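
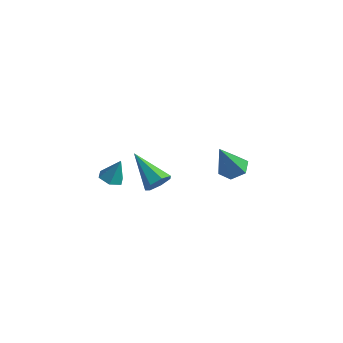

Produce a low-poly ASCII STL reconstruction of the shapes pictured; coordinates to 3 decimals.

solid 
facet normal 0.828 -0.207 -0.522
outer loop
vertex 2.001 -1.408 -0.384
vertex 1.62 -1.81 -0.829
vertex 1.765 -1.116 -0.874
endloop
endfacet
facet normal 0.143 0.879 0.455
outer loop
vertex 2.001 -1.408 -0.384
vertex 1.765 -1.116 -0.874
vertex -0.06 -1.39 0.229
endloop
endfacet
facet normal 0.828 -0.207 -0.521
outer loop
vertex 1.765 -1.116 -0.874
vertex 1.62 -1.81 -0.829
vertex 1.421 -1.347 -1.329
endloop
endfacet
facet normal -0.290 0.924 -0.250
outer loop
vertex 1.765 -1.116 -0.874
vertex 1.421 -1.347 -1.329
vertex -0.06 -1.39 0.229
endloop
endfacet
facet normal 0.828 -0.206 -0.521
outer loop
vertex 1.421 -1.347 -1.329
vertex 1.62 -1.81 -0.829
vertex 1.227 -1.926 -1.408
endloop
endfacet
facet normal -0.691 0.320 -0.648
outer loop
vertex 1.421 -1.347 -1.329
vertex 1.227 -1.926 -1.408
vertex -0.06 -1.39 0.229
endloop
endfacet
facet normal 0.828 -0.206 -0.521
outer loop
vertex 1.227 -1.926 -1.408
vertex 1.62 -1.81 -0.829
vertex 1.329 -2.418 -1.051
endloop
endfacet
facet normal -0.760 -0.478 -0.441
outer loop
vertex 1.227 -1.926 -1.408
vertex 1.329 -2.418 -1.051
vertex -0.06 -1.39 0.229
endloop
endfacet
facet normal 0.828 -0.206 -0.522
outer loop
vertex 1.329 -2.418 -1.051
vertex 1.62 -1.81 -0.829
vertex 1.651 -2.451 -0.527
endloop
endfacet
facet normal -0.443 -0.870 0.218
outer loop
vertex 1.329 -2.418 -1.051
vertex 1.651 -2.451 -0.527
vertex -0.06 -1.39 0.229
endloop
endfacet
facet normal 0.828 -0.206 -0.522
outer loop
vertex 1.651 -2.451 -0.527
vertex 1.62 -1.81 -0.829
vertex 1.95 -2.002 -0.23
endloop
endfacet
facet normal 0.019 -0.560 0.828
outer loop
vertex 1.651 -2.451 -0.527
vertex 1.95 -2.002 -0.23
vertex -0.06 -1.39 0.229
endloop
endfacet
facet normal 0.828 -0.206 -0.522
outer loop
vertex 1.95 -2.002 -0.23
vertex 1.62 -1.81 -0.829
vertex 2.001 -1.408 -0.384
endloop
endfacet
facet normal 0.280 0.218 0.935
outer loop
vertex 1.95 -2.002 -0.23
vertex 2.001 -1.408 -0.384
vertex -0.06 -1.39 0.229
endloop
endfacet
facet normal -0.284 -0.258 -0.924
outer loop
vertex 0.992 -3.712 0.003
vertex 0.398 -3.696 0.181
vertex 0.667 -3.186 -0.044
endloop
endfacet
facet normal 0.849 0.527 0.030
outer loop
vertex 0.992 -3.712 0.003
vertex 0.667 -3.186 -0.044
vertex 0.742 -3.384 1.299
endloop
endfacet
facet normal -0.284 -0.258 -0.924
outer loop
vertex 0.667 -3.186 -0.044
vertex 0.398 -3.696 0.181
vertex 0.074 -3.17 0.134
endloop
endfacet
facet normal 0.069 0.987 0.142
outer loop
vertex 0.667 -3.186 -0.044
vertex 0.074 -3.17 0.134
vertex 0.742 -3.384 1.299
endloop
endfacet
facet normal -0.285 -0.258 -0.923
outer loop
vertex 0.074 -3.17 0.134
vertex 0.398 -3.696 0.181
vertex -0.196 -3.681 0.36
endloop
endfacet
facet normal -0.666 0.567 0.486
outer loop
vertex 0.074 -3.17 0.134
vertex -0.196 -3.681 0.36
vertex 0.742 -3.384 1.299
endloop
endfacet
facet normal -0.285 -0.258 -0.923
outer loop
vertex -0.196 -3.681 0.36
vertex 0.398 -3.696 0.181
vertex 0.129 -4.207 0.407
endloop
endfacet
facet normal -0.619 -0.318 0.718
outer loop
vertex -0.196 -3.681 0.36
vertex 0.129 -4.207 0.407
vertex 0.742 -3.384 1.299
endloop
endfacet
facet normal -0.284 -0.259 -0.923
outer loop
vertex 0.129 -4.207 0.407
vertex 0.398 -3.696 0.181
vertex 0.722 -4.223 0.229
endloop
endfacet
facet normal 0.161 -0.778 0.607
outer loop
vertex 0.129 -4.207 0.407
vertex 0.722 -4.223 0.229
vertex 0.742 -3.384 1.299
endloop
endfacet
facet normal -0.284 -0.259 -0.923
outer loop
vertex 0.722 -4.223 0.229
vertex 0.398 -3.696 0.181
vertex 0.992 -3.712 0.003
endloop
endfacet
facet normal 0.896 -0.357 0.263
outer loop
vertex 0.722 -4.223 0.229
vertex 0.992 -3.712 0.003
vertex 0.742 -3.384 1.299
endloop
endfacet
facet normal 0.094 0.449 -0.888
outer loop
vertex 3.365 2.598 -2.089
vertex 2.594 2.712 -2.113
vertex 3.057 3.25 -1.792
endloop
endfacet
facet normal 0.837 0.156 0.525
outer loop
vertex 3.365 2.598 -2.089
vertex 3.057 3.25 -1.792
vertex 2.406 1.808 -0.327
endloop
endfacet
facet normal 0.093 0.450 -0.888
outer loop
vertex 3.057 3.25 -1.792
vertex 2.594 2.712 -2.113
vertex 2.286 3.364 -1.815
endloop
endfacet
facet normal 0.081 0.692 0.717
outer loop
vertex 3.057 3.25 -1.792
vertex 2.286 3.364 -1.815
vertex 2.406 1.808 -0.327
endloop
endfacet
facet normal 0.092 0.450 -0.888
outer loop
vertex 2.286 3.364 -1.815
vertex 2.594 2.712 -2.113
vertex 1.822 2.825 -2.136
endloop
endfacet
facet normal -0.787 0.394 0.475
outer loop
vertex 2.286 3.364 -1.815
vertex 1.822 2.825 -2.136
vertex 2.406 1.808 -0.327
endloop
endfacet
facet normal 0.092 0.450 -0.888
outer loop
vertex 1.822 2.825 -2.136
vertex 2.594 2.712 -2.113
vertex 2.13 2.173 -2.434
endloop
endfacet
facet normal -0.896 -0.442 0.041
outer loop
vertex 1.822 2.825 -2.136
vertex 2.13 2.173 -2.434
vertex 2.406 1.808 -0.327
endloop
endfacet
facet normal 0.092 0.450 -0.888
outer loop
vertex 2.13 2.173 -2.434
vertex 2.594 2.712 -2.113
vertex 2.901 2.06 -2.411
endloop
endfacet
facet normal -0.139 -0.979 -0.151
outer loop
vertex 2.13 2.173 -2.434
vertex 2.901 2.06 -2.411
vertex 2.406 1.808 -0.327
endloop
endfacet
facet normal 0.094 0.450 -0.888
outer loop
vertex 2.901 2.06 -2.411
vertex 2.594 2.712 -2.113
vertex 3.365 2.598 -2.089
endloop
endfacet
facet normal 0.727 -0.681 0.090
outer loop
vertex 2.901 2.06 -2.411
vertex 3.365 2.598 -2.089
vertex 2.406 1.808 -0.327
endloop
endfacet

endsolid


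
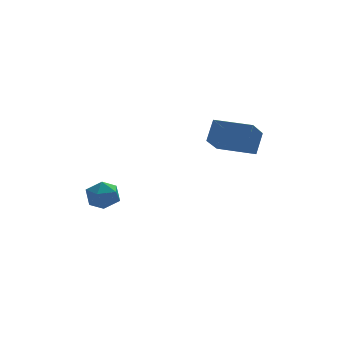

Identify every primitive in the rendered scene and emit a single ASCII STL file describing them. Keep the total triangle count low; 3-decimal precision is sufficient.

solid 
facet normal -0.375 -0.488 -0.788
outer loop
vertex 3.439 -1.599 3.69
vertex 1.695 -0.309 3.722
vertex 4.321 -0.378 2.515
endloop
endfacet
facet normal 0.804 -0.595 -0.015
outer loop
vertex 4.865 0.329 3.658
vertex 3.439 -1.599 3.69
vertex 4.321 -0.378 2.515
endloop
endfacet
facet normal -0.375 -0.488 -0.788
outer loop
vertex 4.321 -0.378 2.515
vertex 1.695 -0.309 3.722
vertex 2.577 0.912 2.547
endloop
endfacet
facet normal 0.462 0.639 -0.615
outer loop
vertex 2.577 0.912 2.547
vertex 4.865 0.329 3.658
vertex 4.321 -0.378 2.515
endloop
endfacet
facet normal -0.462 -0.639 0.615
outer loop
vertex 3.439 -1.599 3.69
vertex 2.239 0.398 4.865
vertex 1.695 -0.309 3.722
endloop
endfacet
facet normal 0.804 -0.595 -0.015
outer loop
vertex 3.983 -0.892 4.833
vertex 3.439 -1.599 3.69
vertex 4.865 0.329 3.658
endloop
endfacet
facet normal -0.462 -0.639 0.615
outer loop
vertex 3.983 -0.892 4.833
vertex 2.239 0.398 4.865
vertex 3.439 -1.599 3.69
endloop
endfacet
facet normal -0.804 0.595 0.015
outer loop
vertex 1.695 -0.309 3.722
vertex 2.239 0.398 4.865
vertex 2.577 0.912 2.547
endloop
endfacet
facet normal 0.462 0.639 -0.615
outer loop
vertex 3.121 1.619 3.69
vertex 4.865 0.329 3.658
vertex 2.577 0.912 2.547
endloop
endfacet
facet normal -0.804 0.595 0.015
outer loop
vertex 2.577 0.912 2.547
vertex 2.239 0.398 4.865
vertex 3.121 1.619 3.69
endloop
endfacet
facet normal 0.375 0.488 0.788
outer loop
vertex 3.121 1.619 3.69
vertex 3.983 -0.892 4.833
vertex 4.865 0.329 3.658
endloop
endfacet
facet normal 0.375 0.488 0.788
outer loop
vertex 2.239 0.398 4.865
vertex 3.983 -0.892 4.833
vertex 3.121 1.619 3.69
endloop
endfacet
facet normal 0.297 0.554 0.777
outer loop
vertex -3.039 4.272 -0.981
vertex -2.986 3.416 -0.391
vertex -2.153 3.728 -0.932
endloop
endfacet
facet normal 0.510 0.845 0.162
outer loop
vertex -3.039 4.272 -0.981
vertex -2.153 3.728 -0.932
vertex -2.484 4.103 -1.845
endloop
endfacet
facet normal -0.070 0.970 -0.234
outer loop
vertex -3.039 4.272 -0.981
vertex -2.484 4.103 -1.845
vertex -3.522 4.023 -1.868
endloop
endfacet
facet normal -0.640 0.756 0.137
outer loop
vertex -3.039 4.272 -0.981
vertex -3.522 4.023 -1.868
vertex -3.832 3.598 -0.97
endloop
endfacet
facet normal -0.414 0.499 0.761
outer loop
vertex -3.039 4.272 -0.981
vertex -3.832 3.598 -0.97
vertex -2.986 3.416 -0.391
endloop
endfacet
facet normal 0.913 0.366 -0.181
outer loop
vertex -2.484 4.103 -1.845
vertex -2.153 3.728 -0.932
vertex -2.088 3.142 -1.79
endloop
endfacet
facet normal 0.569 -0.106 0.815
outer loop
vertex -2.153 3.728 -0.932
vertex -2.986 3.416 -0.391
vertex -2.398 2.717 -0.892
endloop
endfacet
facet normal -0.582 -0.195 0.789
outer loop
vertex -2.986 3.416 -0.391
vertex -3.832 3.598 -0.97
vertex -3.436 2.637 -0.915
endloop
endfacet
facet normal -0.949 0.221 -0.223
outer loop
vertex -3.832 3.598 -0.97
vertex -3.522 4.023 -1.868
vertex -3.767 3.012 -1.828
endloop
endfacet
facet normal -0.026 0.568 -0.823
outer loop
vertex -3.522 4.023 -1.868
vertex -2.484 4.103 -1.845
vertex -2.934 3.324 -2.369
endloop
endfacet
facet normal 0.640 -0.756 -0.137
outer loop
vertex -2.881 2.468 -1.779
vertex -2.088 3.142 -1.79
vertex -2.398 2.717 -0.892
endloop
endfacet
facet normal 0.070 -0.970 0.234
outer loop
vertex -2.881 2.468 -1.779
vertex -2.398 2.717 -0.892
vertex -3.436 2.637 -0.915
endloop
endfacet
facet normal -0.510 -0.845 -0.162
outer loop
vertex -2.881 2.468 -1.779
vertex -3.436 2.637 -0.915
vertex -3.767 3.012 -1.828
endloop
endfacet
facet normal -0.297 -0.554 -0.777
outer loop
vertex -2.881 2.468 -1.779
vertex -3.767 3.012 -1.828
vertex -2.934 3.324 -2.369
endloop
endfacet
facet normal 0.414 -0.499 -0.761
outer loop
vertex -2.881 2.468 -1.779
vertex -2.934 3.324 -2.369
vertex -2.088 3.142 -1.79
endloop
endfacet
facet normal 0.949 -0.221 0.223
outer loop
vertex -2.398 2.717 -0.892
vertex -2.088 3.142 -1.79
vertex -2.153 3.728 -0.932
endloop
endfacet
facet normal 0.026 -0.568 0.823
outer loop
vertex -3.436 2.637 -0.915
vertex -2.398 2.717 -0.892
vertex -2.986 3.416 -0.391
endloop
endfacet
facet normal -0.913 -0.366 0.181
outer loop
vertex -3.767 3.012 -1.828
vertex -3.436 2.637 -0.915
vertex -3.832 3.598 -0.97
endloop
endfacet
facet normal -0.569 0.106 -0.815
outer loop
vertex -2.934 3.324 -2.369
vertex -3.767 3.012 -1.828
vertex -3.522 4.023 -1.868
endloop
endfacet
facet normal 0.582 0.195 -0.789
outer loop
vertex -2.088 3.142 -1.79
vertex -2.934 3.324 -2.369
vertex -2.484 4.103 -1.845
endloop
endfacet

endsolid


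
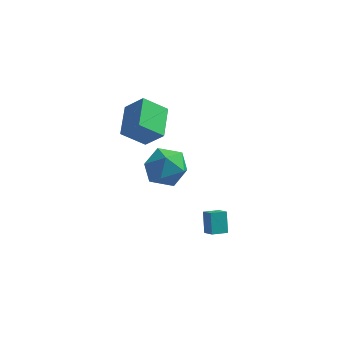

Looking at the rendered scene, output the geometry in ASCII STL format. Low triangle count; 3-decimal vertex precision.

solid 
facet normal -0.792 -0.567 0.227
outer loop
vertex 3.693 -0.103 -2.968
vertex 3.217 0.389 -3.401
vertex 3.898 -0.793 -3.978
endloop
endfacet
facet normal 0.587 -0.608 0.535
outer loop
vertex 4.603 -0.289 -4.179
vertex 3.693 -0.103 -2.968
vertex 3.898 -0.793 -3.978
endloop
endfacet
facet normal -0.792 -0.567 0.227
outer loop
vertex 3.898 -0.793 -3.978
vertex 3.217 0.389 -3.401
vertex 3.422 -0.301 -4.411
endloop
endfacet
facet normal 0.166 -0.556 -0.814
outer loop
vertex 3.422 -0.301 -4.411
vertex 4.603 -0.289 -4.179
vertex 3.898 -0.793 -3.978
endloop
endfacet
facet normal -0.166 0.556 0.814
outer loop
vertex 3.693 -0.103 -2.968
vertex 3.922 0.893 -3.602
vertex 3.217 0.389 -3.401
endloop
endfacet
facet normal 0.587 -0.608 0.535
outer loop
vertex 4.398 0.401 -3.169
vertex 3.693 -0.103 -2.968
vertex 4.603 -0.289 -4.179
endloop
endfacet
facet normal -0.166 0.556 0.814
outer loop
vertex 4.398 0.401 -3.169
vertex 3.922 0.893 -3.602
vertex 3.693 -0.103 -2.968
endloop
endfacet
facet normal -0.587 0.608 -0.535
outer loop
vertex 3.217 0.389 -3.401
vertex 3.922 0.893 -3.602
vertex 3.422 -0.301 -4.411
endloop
endfacet
facet normal 0.166 -0.556 -0.814
outer loop
vertex 4.127 0.203 -4.612
vertex 4.603 -0.289 -4.179
vertex 3.422 -0.301 -4.411
endloop
endfacet
facet normal -0.587 0.608 -0.535
outer loop
vertex 3.422 -0.301 -4.411
vertex 3.922 0.893 -3.602
vertex 4.127 0.203 -4.612
endloop
endfacet
facet normal 0.792 0.567 -0.227
outer loop
vertex 4.127 0.203 -4.612
vertex 4.398 0.401 -3.169
vertex 4.603 -0.289 -4.179
endloop
endfacet
facet normal 0.792 0.567 -0.227
outer loop
vertex 3.922 0.893 -3.602
vertex 4.398 0.401 -3.169
vertex 4.127 0.203 -4.612
endloop
endfacet
facet normal -0.677 0.154 -0.719
outer loop
vertex -0.9 0.329 2.024
vertex -1.086 2.106 2.579
vertex 0.244 0.757 1.038
endloop
endfacet
facet normal 0.100 -0.950 -0.297
outer loop
vertex 1.226 0.534 2.081
vertex -0.9 0.329 2.024
vertex 0.244 0.757 1.038
endloop
endfacet
facet normal -0.677 0.154 -0.719
outer loop
vertex 0.244 0.757 1.038
vertex -1.086 2.106 2.579
vertex 0.058 2.533 1.593
endloop
endfacet
facet normal 0.729 0.273 -0.628
outer loop
vertex 0.058 2.533 1.593
vertex 1.226 0.534 2.081
vertex 0.244 0.757 1.038
endloop
endfacet
facet normal -0.729 -0.272 0.628
outer loop
vertex -0.9 0.329 2.024
vertex -0.104 1.883 3.622
vertex -1.086 2.106 2.579
endloop
endfacet
facet normal 0.100 -0.950 -0.296
outer loop
vertex 0.082 0.107 3.067
vertex -0.9 0.329 2.024
vertex 1.226 0.534 2.081
endloop
endfacet
facet normal -0.729 -0.273 0.628
outer loop
vertex 0.082 0.107 3.067
vertex -0.104 1.883 3.622
vertex -0.9 0.329 2.024
endloop
endfacet
facet normal -0.099 0.950 0.296
outer loop
vertex -1.086 2.106 2.579
vertex -0.104 1.883 3.622
vertex 0.058 2.533 1.593
endloop
endfacet
facet normal 0.729 0.272 -0.628
outer loop
vertex 1.04 2.311 2.636
vertex 1.226 0.534 2.081
vertex 0.058 2.533 1.593
endloop
endfacet
facet normal -0.100 0.950 0.296
outer loop
vertex 0.058 2.533 1.593
vertex -0.104 1.883 3.622
vertex 1.04 2.311 2.636
endloop
endfacet
facet normal 0.677 -0.154 0.719
outer loop
vertex 1.04 2.311 2.636
vertex 0.082 0.107 3.067
vertex 1.226 0.534 2.081
endloop
endfacet
facet normal 0.677 -0.154 0.719
outer loop
vertex -0.104 1.883 3.622
vertex 0.082 0.107 3.067
vertex 1.04 2.311 2.636
endloop
endfacet
facet normal -0.559 0.818 0.140
outer loop
vertex 1.361 1.452 -0.24
vertex 0.341 0.782 -0.397
vertex 0.821 0.917 0.728
endloop
endfacet
facet normal 0.053 0.861 0.505
outer loop
vertex 1.361 1.452 -0.24
vertex 0.821 0.917 0.728
vertex 2.047 0.904 0.622
endloop
endfacet
facet normal 0.592 0.805 0.040
outer loop
vertex 1.361 1.452 -0.24
vertex 2.047 0.904 0.622
vertex 2.324 0.76 -0.568
endloop
endfacet
facet normal 0.314 0.726 -0.612
outer loop
vertex 1.361 1.452 -0.24
vertex 2.324 0.76 -0.568
vertex 1.269 0.685 -1.198
endloop
endfacet
facet normal -0.398 0.734 -0.550
outer loop
vertex 1.361 1.452 -0.24
vertex 1.269 0.685 -1.198
vertex 0.341 0.782 -0.397
endloop
endfacet
facet normal 0.085 0.303 0.949
outer loop
vertex 2.047 0.904 0.622
vertex 0.821 0.917 0.728
vertex 1.451 -0.105 0.998
endloop
endfacet
facet normal -0.904 0.233 0.358
outer loop
vertex 0.821 0.917 0.728
vertex 0.341 0.782 -0.397
vertex 0.396 -0.18 0.368
endloop
endfacet
facet normal -0.644 0.098 -0.758
outer loop
vertex 0.341 0.782 -0.397
vertex 1.269 0.685 -1.198
vertex 0.673 -0.324 -0.822
endloop
endfacet
facet normal 0.506 0.085 -0.858
outer loop
vertex 1.269 0.685 -1.198
vertex 2.324 0.76 -0.568
vertex 1.899 -0.337 -0.928
endloop
endfacet
facet normal 0.957 0.212 0.197
outer loop
vertex 2.324 0.76 -0.568
vertex 2.047 0.904 0.622
vertex 2.379 -0.202 0.197
endloop
endfacet
facet normal -0.314 -0.726 0.612
outer loop
vertex 1.359 -0.872 0.04
vertex 1.451 -0.105 0.998
vertex 0.396 -0.18 0.368
endloop
endfacet
facet normal -0.592 -0.805 -0.040
outer loop
vertex 1.359 -0.872 0.04
vertex 0.396 -0.18 0.368
vertex 0.673 -0.324 -0.822
endloop
endfacet
facet normal -0.053 -0.861 -0.505
outer loop
vertex 1.359 -0.872 0.04
vertex 0.673 -0.324 -0.822
vertex 1.899 -0.337 -0.928
endloop
endfacet
facet normal 0.559 -0.818 -0.140
outer loop
vertex 1.359 -0.872 0.04
vertex 1.899 -0.337 -0.928
vertex 2.379 -0.202 0.197
endloop
endfacet
facet normal 0.398 -0.734 0.550
outer loop
vertex 1.359 -0.872 0.04
vertex 2.379 -0.202 0.197
vertex 1.451 -0.105 0.998
endloop
endfacet
facet normal -0.506 -0.085 0.858
outer loop
vertex 0.396 -0.18 0.368
vertex 1.451 -0.105 0.998
vertex 0.821 0.917 0.728
endloop
endfacet
facet normal -0.957 -0.212 -0.197
outer loop
vertex 0.673 -0.324 -0.822
vertex 0.396 -0.18 0.368
vertex 0.341 0.782 -0.397
endloop
endfacet
facet normal -0.085 -0.303 -0.949
outer loop
vertex 1.899 -0.337 -0.928
vertex 0.673 -0.324 -0.822
vertex 1.269 0.685 -1.198
endloop
endfacet
facet normal 0.904 -0.233 -0.358
outer loop
vertex 2.379 -0.202 0.197
vertex 1.899 -0.337 -0.928
vertex 2.324 0.76 -0.568
endloop
endfacet
facet normal 0.644 -0.098 0.758
outer loop
vertex 1.451 -0.105 0.998
vertex 2.379 -0.202 0.197
vertex 2.047 0.904 0.622
endloop
endfacet

endsolid


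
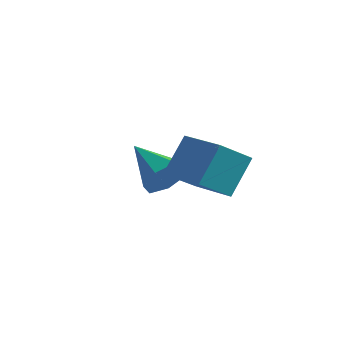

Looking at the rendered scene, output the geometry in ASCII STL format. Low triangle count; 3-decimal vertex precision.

solid 
facet normal -0.977 0.210 -0.029
outer loop
vertex 1.089 -1.669 0.528
vertex 1.254 -0.69 2.053
vertex 1.417 -0.274 -0.404
endloop
endfacet
facet normal -0.091 -0.538 -0.838
outer loop
vertex 3.166 -0.65 -0.353
vertex 1.089 -1.669 0.528
vertex 1.417 -0.274 -0.404
endloop
endfacet
facet normal -0.977 0.210 -0.029
outer loop
vertex 1.417 -0.274 -0.404
vertex 1.254 -0.69 2.053
vertex 1.582 0.706 1.12
endloop
endfacet
facet normal 0.191 0.816 -0.545
outer loop
vertex 1.582 0.706 1.12
vertex 3.166 -0.65 -0.353
vertex 1.417 -0.274 -0.404
endloop
endfacet
facet normal -0.191 -0.816 0.545
outer loop
vertex 1.089 -1.669 0.528
vertex 3.003 -1.066 2.104
vertex 1.254 -0.69 2.053
endloop
endfacet
facet normal -0.091 -0.538 -0.838
outer loop
vertex 2.838 -2.046 0.58
vertex 1.089 -1.669 0.528
vertex 3.166 -0.65 -0.353
endloop
endfacet
facet normal -0.192 -0.816 0.545
outer loop
vertex 2.838 -2.046 0.58
vertex 3.003 -1.066 2.104
vertex 1.089 -1.669 0.528
endloop
endfacet
facet normal 0.091 0.538 0.838
outer loop
vertex 1.254 -0.69 2.053
vertex 3.003 -1.066 2.104
vertex 1.582 0.706 1.12
endloop
endfacet
facet normal 0.192 0.816 -0.545
outer loop
vertex 3.331 0.329 1.172
vertex 3.166 -0.65 -0.353
vertex 1.582 0.706 1.12
endloop
endfacet
facet normal 0.091 0.538 0.838
outer loop
vertex 1.582 0.706 1.12
vertex 3.003 -1.066 2.104
vertex 3.331 0.329 1.172
endloop
endfacet
facet normal 0.977 -0.210 0.029
outer loop
vertex 3.331 0.329 1.172
vertex 2.838 -2.046 0.58
vertex 3.166 -0.65 -0.353
endloop
endfacet
facet normal 0.977 -0.210 0.029
outer loop
vertex 3.003 -1.066 2.104
vertex 2.838 -2.046 0.58
vertex 3.331 0.329 1.172
endloop
endfacet
facet normal 0.845 -0.174 -0.506
outer loop
vertex -0.189 0.743 0.021
vertex -0.687 0.879 -0.858
vertex -0.203 1.572 -0.288
endloop
endfacet
facet normal 0.149 0.348 0.926
outer loop
vertex -0.189 0.743 0.021
vertex -0.203 1.572 -0.288
vertex -2.453 1.241 0.198
endloop
endfacet
facet normal 0.845 -0.174 -0.506
outer loop
vertex -0.203 1.572 -0.288
vertex -0.687 0.879 -0.858
vertex -0.582 1.879 -1.026
endloop
endfacet
facet normal -0.047 0.913 0.404
outer loop
vertex -0.203 1.572 -0.288
vertex -0.582 1.879 -1.026
vertex -2.453 1.241 0.198
endloop
endfacet
facet normal 0.845 -0.174 -0.506
outer loop
vertex -0.582 1.879 -1.026
vertex -0.687 0.879 -0.858
vertex -1.04 1.433 -1.638
endloop
endfacet
facet normal -0.464 0.844 -0.268
outer loop
vertex -0.582 1.879 -1.026
vertex -1.04 1.433 -1.638
vertex -2.453 1.241 0.198
endloop
endfacet
facet normal 0.846 -0.172 -0.505
outer loop
vertex -1.04 1.433 -1.638
vertex -0.687 0.879 -0.858
vertex -1.231 0.569 -1.663
endloop
endfacet
facet normal -0.787 0.191 -0.586
outer loop
vertex -1.04 1.433 -1.638
vertex -1.231 0.569 -1.663
vertex -2.453 1.241 0.198
endloop
endfacet
facet normal 0.846 -0.173 -0.505
outer loop
vertex -1.231 0.569 -1.663
vertex -0.687 0.879 -0.858
vertex -1.013 -0.061 -1.082
endloop
endfacet
facet normal -0.774 -0.553 -0.309
outer loop
vertex -1.231 0.569 -1.663
vertex -1.013 -0.061 -1.082
vertex -2.453 1.241 0.198
endloop
endfacet
facet normal 0.845 -0.173 -0.505
outer loop
vertex -1.013 -0.061 -1.082
vertex -0.687 0.879 -0.858
vertex -0.549 0.016 -0.332
endloop
endfacet
facet normal -0.434 -0.828 0.354
outer loop
vertex -1.013 -0.061 -1.082
vertex -0.549 0.016 -0.332
vertex -2.453 1.241 0.198
endloop
endfacet
facet normal 0.845 -0.173 -0.506
outer loop
vertex -0.549 0.016 -0.332
vertex -0.687 0.879 -0.858
vertex -0.189 0.743 0.021
endloop
endfacet
facet normal -0.023 -0.427 0.904
outer loop
vertex -0.549 0.016 -0.332
vertex -0.189 0.743 0.021
vertex -2.453 1.241 0.198
endloop
endfacet

endsolid


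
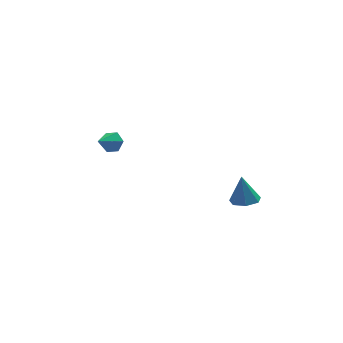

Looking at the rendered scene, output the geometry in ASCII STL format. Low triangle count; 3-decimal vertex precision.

solid 
facet normal 0.066 -0.199 -0.978
outer loop
vertex 4.104 -3.359 -2.02
vertex 3.554 -3.974 -1.932
vertex 3.413 -3.174 -2.104
endloop
endfacet
facet normal 0.223 0.943 0.247
outer loop
vertex 4.104 -3.359 -2.02
vertex 3.413 -3.174 -2.104
vertex 3.446 -3.646 -0.328
endloop
endfacet
facet normal 0.065 -0.199 -0.978
outer loop
vertex 3.413 -3.174 -2.104
vertex 3.554 -3.974 -1.932
vertex 2.828 -3.592 -2.058
endloop
endfacet
facet normal -0.555 0.801 0.223
outer loop
vertex 3.413 -3.174 -2.104
vertex 2.828 -3.592 -2.058
vertex 3.446 -3.646 -0.328
endloop
endfacet
facet normal 0.065 -0.199 -0.978
outer loop
vertex 2.828 -3.592 -2.058
vertex 3.554 -3.974 -1.932
vertex 2.789 -4.297 -1.917
endloop
endfacet
facet normal -0.934 0.119 0.337
outer loop
vertex 2.828 -3.592 -2.058
vertex 2.789 -4.297 -1.917
vertex 3.446 -3.646 -0.328
endloop
endfacet
facet normal 0.065 -0.199 -0.978
outer loop
vertex 2.789 -4.297 -1.917
vertex 3.554 -3.974 -1.932
vertex 3.327 -4.759 -1.787
endloop
endfacet
facet normal -0.630 -0.592 0.503
outer loop
vertex 2.789 -4.297 -1.917
vertex 3.327 -4.759 -1.787
vertex 3.446 -3.646 -0.328
endloop
endfacet
facet normal 0.066 -0.200 -0.978
outer loop
vertex 3.327 -4.759 -1.787
vertex 3.554 -3.974 -1.932
vertex 4.035 -4.629 -1.766
endloop
endfacet
facet normal 0.128 -0.794 0.595
outer loop
vertex 3.327 -4.759 -1.787
vertex 4.035 -4.629 -1.766
vertex 3.446 -3.646 -0.328
endloop
endfacet
facet normal 0.066 -0.200 -0.978
outer loop
vertex 4.035 -4.629 -1.766
vertex 3.554 -3.974 -1.932
vertex 4.381 -4.006 -1.87
endloop
endfacet
facet normal 0.769 -0.336 0.544
outer loop
vertex 4.035 -4.629 -1.766
vertex 4.381 -4.006 -1.87
vertex 3.446 -3.646 -0.328
endloop
endfacet
facet normal 0.066 -0.199 -0.978
outer loop
vertex 4.381 -4.006 -1.87
vertex 3.554 -3.974 -1.932
vertex 4.104 -3.359 -2.02
endloop
endfacet
facet normal 0.811 0.437 0.389
outer loop
vertex 4.381 -4.006 -1.87
vertex 4.104 -3.359 -2.02
vertex 3.446 -3.646 -0.328
endloop
endfacet
facet normal 0.687 0.524 -0.503
outer loop
vertex -1.131 3.575 -0.592
vertex -1.469 3.425 -1.21
vertex -1.646 4.015 -0.837
endloop
endfacet
facet normal -0.156 0.335 0.929
outer loop
vertex -1.131 3.575 -0.592
vertex -1.646 4.015 -0.837
vertex -2.451 2.675 -0.49
endloop
endfacet
facet normal 0.687 0.524 -0.504
outer loop
vertex -1.646 4.015 -0.837
vertex -1.469 3.425 -1.21
vertex -1.984 3.864 -1.455
endloop
endfacet
facet normal -0.783 0.547 0.295
outer loop
vertex -1.646 4.015 -0.837
vertex -1.984 3.864 -1.455
vertex -2.451 2.675 -0.49
endloop
endfacet
facet normal 0.687 0.524 -0.504
outer loop
vertex -1.984 3.864 -1.455
vertex -1.469 3.425 -1.21
vertex -1.807 3.274 -1.828
endloop
endfacet
facet normal -0.902 0.003 -0.433
outer loop
vertex -1.984 3.864 -1.455
vertex -1.807 3.274 -1.828
vertex -2.451 2.675 -0.49
endloop
endfacet
facet normal 0.687 0.524 -0.504
outer loop
vertex -1.807 3.274 -1.828
vertex -1.469 3.425 -1.21
vertex -1.292 2.835 -1.583
endloop
endfacet
facet normal -0.392 -0.754 -0.527
outer loop
vertex -1.807 3.274 -1.828
vertex -1.292 2.835 -1.583
vertex -2.451 2.675 -0.49
endloop
endfacet
facet normal 0.687 0.524 -0.504
outer loop
vertex -1.292 2.835 -1.583
vertex -1.469 3.425 -1.21
vertex -0.954 2.986 -0.965
endloop
endfacet
facet normal 0.235 -0.966 0.108
outer loop
vertex -1.292 2.835 -1.583
vertex -0.954 2.986 -0.965
vertex -2.451 2.675 -0.49
endloop
endfacet
facet normal 0.687 0.525 -0.503
outer loop
vertex -0.954 2.986 -0.965
vertex -1.469 3.425 -1.21
vertex -1.131 3.575 -0.592
endloop
endfacet
facet normal 0.353 -0.423 0.835
outer loop
vertex -0.954 2.986 -0.965
vertex -1.131 3.575 -0.592
vertex -2.451 2.675 -0.49
endloop
endfacet

endsolid


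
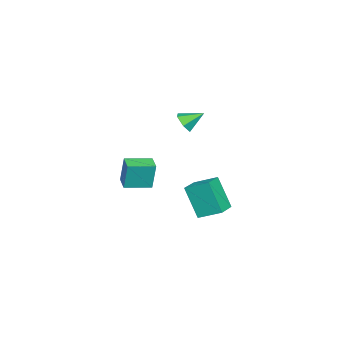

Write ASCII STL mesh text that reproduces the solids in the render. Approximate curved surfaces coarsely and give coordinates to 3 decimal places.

solid 
facet normal -0.967 0.168 -0.193
outer loop
vertex -4.186 2.029 -2.926
vertex -4.096 3.172 -2.38
vertex -3.734 2.768 -4.549
endloop
endfacet
facet normal -0.071 -0.900 -0.430
outer loop
vertex -2.584 2.568 -4.32
vertex -4.186 2.029 -2.926
vertex -3.734 2.768 -4.549
endloop
endfacet
facet normal -0.967 0.168 -0.193
outer loop
vertex -3.734 2.768 -4.549
vertex -4.096 3.172 -2.38
vertex -3.644 3.911 -4.004
endloop
endfacet
facet normal 0.246 0.401 -0.882
outer loop
vertex -3.644 3.911 -4.004
vertex -2.584 2.568 -4.32
vertex -3.734 2.768 -4.549
endloop
endfacet
facet normal -0.246 -0.402 0.882
outer loop
vertex -4.186 2.029 -2.926
vertex -2.946 2.972 -2.151
vertex -4.096 3.172 -2.38
endloop
endfacet
facet normal -0.071 -0.900 -0.429
outer loop
vertex -3.036 1.829 -2.696
vertex -4.186 2.029 -2.926
vertex -2.584 2.568 -4.32
endloop
endfacet
facet normal -0.246 -0.401 0.882
outer loop
vertex -3.036 1.829 -2.696
vertex -2.946 2.972 -2.151
vertex -4.186 2.029 -2.926
endloop
endfacet
facet normal 0.071 0.900 0.429
outer loop
vertex -4.096 3.172 -2.38
vertex -2.946 2.972 -2.151
vertex -3.644 3.911 -4.004
endloop
endfacet
facet normal 0.246 0.402 -0.882
outer loop
vertex -2.494 3.711 -3.774
vertex -2.584 2.568 -4.32
vertex -3.644 3.911 -4.004
endloop
endfacet
facet normal 0.071 0.900 0.430
outer loop
vertex -3.644 3.911 -4.004
vertex -2.946 2.972 -2.151
vertex -2.494 3.711 -3.774
endloop
endfacet
facet normal 0.967 -0.168 0.193
outer loop
vertex -2.494 3.711 -3.774
vertex -3.036 1.829 -2.696
vertex -2.584 2.568 -4.32
endloop
endfacet
facet normal 0.967 -0.168 0.193
outer loop
vertex -2.946 2.972 -2.151
vertex -3.036 1.829 -2.696
vertex -2.494 3.711 -3.774
endloop
endfacet
facet normal 0.233 -0.811 -0.537
outer loop
vertex -1.084 1.946 2.886
vertex -1.357 2.184 2.408
vertex -0.774 2.289 2.503
endloop
endfacet
facet normal 0.635 0.244 0.733
outer loop
vertex -1.084 1.946 2.886
vertex -0.774 2.289 2.503
vertex -1.603 3.036 2.972
endloop
endfacet
facet normal 0.234 -0.810 -0.537
outer loop
vertex -0.774 2.289 2.503
vertex -1.357 2.184 2.408
vertex -1.048 2.527 2.025
endloop
endfacet
facet normal 0.666 0.746 -0.010
outer loop
vertex -0.774 2.289 2.503
vertex -1.048 2.527 2.025
vertex -1.603 3.036 2.972
endloop
endfacet
facet normal 0.234 -0.810 -0.537
outer loop
vertex -1.048 2.527 2.025
vertex -1.357 2.184 2.408
vertex -1.631 2.422 1.93
endloop
endfacet
facet normal -0.073 0.860 -0.505
outer loop
vertex -1.048 2.527 2.025
vertex -1.631 2.422 1.93
vertex -1.603 3.036 2.972
endloop
endfacet
facet normal 0.232 -0.811 -0.537
outer loop
vertex -1.631 2.422 1.93
vertex -1.357 2.184 2.408
vertex -1.94 2.08 2.313
endloop
endfacet
facet normal -0.842 0.474 -0.257
outer loop
vertex -1.631 2.422 1.93
vertex -1.94 2.08 2.313
vertex -1.603 3.036 2.972
endloop
endfacet
facet normal 0.232 -0.811 -0.537
outer loop
vertex -1.94 2.08 2.313
vertex -1.357 2.184 2.408
vertex -1.667 1.842 2.791
endloop
endfacet
facet normal -0.874 -0.027 0.486
outer loop
vertex -1.94 2.08 2.313
vertex -1.667 1.842 2.791
vertex -1.603 3.036 2.972
endloop
endfacet
facet normal 0.232 -0.811 -0.537
outer loop
vertex -1.667 1.842 2.791
vertex -1.357 2.184 2.408
vertex -1.084 1.946 2.886
endloop
endfacet
facet normal -0.135 -0.141 0.981
outer loop
vertex -1.667 1.842 2.791
vertex -1.084 1.946 2.886
vertex -1.603 3.036 2.972
endloop
endfacet
facet normal -0.901 -0.425 0.088
outer loop
vertex -0.573 -0.344 0.253
vertex -1.132 0.809 0.105
vertex -0.615 -0.542 -1.132
endloop
endfacet
facet normal 0.434 -0.894 0.115
outer loop
vertex 0.132 -0.189 -1.205
vertex -0.573 -0.344 0.253
vertex -0.615 -0.542 -1.132
endloop
endfacet
facet normal -0.901 -0.425 0.088
outer loop
vertex -0.615 -0.542 -1.132
vertex -1.132 0.809 0.105
vertex -1.174 0.611 -1.28
endloop
endfacet
facet normal -0.030 -0.141 -0.989
outer loop
vertex -1.174 0.611 -1.28
vertex 0.132 -0.189 -1.205
vertex -0.615 -0.542 -1.132
endloop
endfacet
facet normal 0.030 0.141 0.989
outer loop
vertex -0.573 -0.344 0.253
vertex -0.385 1.162 0.032
vertex -1.132 0.809 0.105
endloop
endfacet
facet normal 0.434 -0.894 0.115
outer loop
vertex 0.174 0.009 0.18
vertex -0.573 -0.344 0.253
vertex 0.132 -0.189 -1.205
endloop
endfacet
facet normal 0.030 0.141 0.989
outer loop
vertex 0.174 0.009 0.18
vertex -0.385 1.162 0.032
vertex -0.573 -0.344 0.253
endloop
endfacet
facet normal -0.434 0.894 -0.115
outer loop
vertex -1.132 0.809 0.105
vertex -0.385 1.162 0.032
vertex -1.174 0.611 -1.28
endloop
endfacet
facet normal -0.030 -0.141 -0.989
outer loop
vertex -0.427 0.964 -1.353
vertex 0.132 -0.189 -1.205
vertex -1.174 0.611 -1.28
endloop
endfacet
facet normal -0.434 0.894 -0.115
outer loop
vertex -1.174 0.611 -1.28
vertex -0.385 1.162 0.032
vertex -0.427 0.964 -1.353
endloop
endfacet
facet normal 0.901 0.425 -0.088
outer loop
vertex -0.427 0.964 -1.353
vertex 0.174 0.009 0.18
vertex 0.132 -0.189 -1.205
endloop
endfacet
facet normal 0.901 0.425 -0.088
outer loop
vertex -0.385 1.162 0.032
vertex 0.174 0.009 0.18
vertex -0.427 0.964 -1.353
endloop
endfacet

endsolid


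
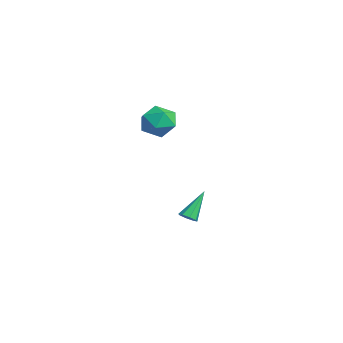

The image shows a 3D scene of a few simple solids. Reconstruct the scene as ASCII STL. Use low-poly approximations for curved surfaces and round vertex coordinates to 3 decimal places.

solid 
facet normal 0.125 -0.305 0.944
outer loop
vertex 2.691 -1.92 3.169
vertex 1.652 -2.051 3.264
vertex 2.254 -2.845 2.928
endloop
endfacet
facet normal 0.693 -0.470 0.546
outer loop
vertex 2.691 -1.92 3.169
vertex 2.254 -2.845 2.928
vertex 3.008 -2.445 2.315
endloop
endfacet
facet normal 0.953 0.135 0.271
outer loop
vertex 2.691 -1.92 3.169
vertex 3.008 -2.445 2.315
vertex 2.873 -1.403 2.271
endloop
endfacet
facet normal 0.545 0.674 0.499
outer loop
vertex 2.691 -1.92 3.169
vertex 2.873 -1.403 2.271
vertex 2.035 -1.16 2.858
endloop
endfacet
facet normal 0.033 0.403 0.915
outer loop
vertex 2.691 -1.92 3.169
vertex 2.035 -1.16 2.858
vertex 1.652 -2.051 3.264
endloop
endfacet
facet normal 0.473 -0.881 0.006
outer loop
vertex 3.008 -2.445 2.315
vertex 2.254 -2.845 2.928
vertex 2.165 -2.9 1.882
endloop
endfacet
facet normal -0.447 -0.614 0.651
outer loop
vertex 2.254 -2.845 2.928
vertex 1.652 -2.051 3.264
vertex 1.327 -2.657 2.469
endloop
endfacet
facet normal -0.596 0.531 0.603
outer loop
vertex 1.652 -2.051 3.264
vertex 2.035 -1.16 2.858
vertex 1.192 -1.615 2.425
endloop
endfacet
facet normal 0.232 0.970 -0.071
outer loop
vertex 2.035 -1.16 2.858
vertex 2.873 -1.403 2.271
vertex 1.946 -1.215 1.812
endloop
endfacet
facet normal 0.893 0.097 -0.439
outer loop
vertex 2.873 -1.403 2.271
vertex 3.008 -2.445 2.315
vertex 2.548 -2.009 1.476
endloop
endfacet
facet normal -0.545 -0.674 -0.499
outer loop
vertex 1.509 -2.14 1.571
vertex 2.165 -2.9 1.882
vertex 1.327 -2.657 2.469
endloop
endfacet
facet normal -0.953 -0.135 -0.271
outer loop
vertex 1.509 -2.14 1.571
vertex 1.327 -2.657 2.469
vertex 1.192 -1.615 2.425
endloop
endfacet
facet normal -0.693 0.470 -0.546
outer loop
vertex 1.509 -2.14 1.571
vertex 1.192 -1.615 2.425
vertex 1.946 -1.215 1.812
endloop
endfacet
facet normal -0.125 0.305 -0.944
outer loop
vertex 1.509 -2.14 1.571
vertex 1.946 -1.215 1.812
vertex 2.548 -2.009 1.476
endloop
endfacet
facet normal -0.033 -0.403 -0.915
outer loop
vertex 1.509 -2.14 1.571
vertex 2.548 -2.009 1.476
vertex 2.165 -2.9 1.882
endloop
endfacet
facet normal -0.232 -0.970 0.071
outer loop
vertex 1.327 -2.657 2.469
vertex 2.165 -2.9 1.882
vertex 2.254 -2.845 2.928
endloop
endfacet
facet normal -0.893 -0.097 0.439
outer loop
vertex 1.192 -1.615 2.425
vertex 1.327 -2.657 2.469
vertex 1.652 -2.051 3.264
endloop
endfacet
facet normal -0.473 0.881 -0.006
outer loop
vertex 1.946 -1.215 1.812
vertex 1.192 -1.615 2.425
vertex 2.035 -1.16 2.858
endloop
endfacet
facet normal 0.447 0.614 -0.651
outer loop
vertex 2.548 -2.009 1.476
vertex 1.946 -1.215 1.812
vertex 2.873 -1.403 2.271
endloop
endfacet
facet normal 0.596 -0.531 -0.603
outer loop
vertex 2.165 -2.9 1.882
vertex 2.548 -2.009 1.476
vertex 3.008 -2.445 2.315
endloop
endfacet
facet normal 0.321 -0.557 -0.766
outer loop
vertex 2.047 -0.104 -4.608
vertex 1.594 -0.379 -4.598
vertex 1.762 0.059 -4.846
endloop
endfacet
facet normal 0.535 0.843 -0.063
outer loop
vertex 2.047 -0.104 -4.608
vertex 1.762 0.059 -4.846
vertex 0.986 0.679 -3.142
endloop
endfacet
facet normal 0.319 -0.557 -0.767
outer loop
vertex 1.762 0.059 -4.846
vertex 1.594 -0.379 -4.598
vertex 1.378 -0.034 -4.938
endloop
endfacet
facet normal -0.127 0.912 -0.390
outer loop
vertex 1.762 0.059 -4.846
vertex 1.378 -0.034 -4.938
vertex 0.986 0.679 -3.142
endloop
endfacet
facet normal 0.322 -0.554 -0.767
outer loop
vertex 1.378 -0.034 -4.938
vertex 1.594 -0.379 -4.598
vertex 1.121 -0.33 -4.832
endloop
endfacet
facet normal -0.762 0.527 -0.376
outer loop
vertex 1.378 -0.034 -4.938
vertex 1.121 -0.33 -4.832
vertex 0.986 0.679 -3.142
endloop
endfacet
facet normal 0.321 -0.558 -0.765
outer loop
vertex 1.121 -0.33 -4.832
vertex 1.594 -0.379 -4.598
vertex 1.141 -0.653 -4.588
endloop
endfacet
facet normal -0.996 -0.084 -0.029
outer loop
vertex 1.121 -0.33 -4.832
vertex 1.141 -0.653 -4.588
vertex 0.986 0.679 -3.142
endloop
endfacet
facet normal 0.319 -0.556 -0.768
outer loop
vertex 1.141 -0.653 -4.588
vertex 1.594 -0.379 -4.598
vertex 1.427 -0.816 -4.351
endloop
endfacet
facet normal -0.693 -0.566 0.447
outer loop
vertex 1.141 -0.653 -4.588
vertex 1.427 -0.816 -4.351
vertex 0.986 0.679 -3.142
endloop
endfacet
facet normal 0.320 -0.556 -0.767
outer loop
vertex 1.427 -0.816 -4.351
vertex 1.594 -0.379 -4.598
vertex 1.811 -0.723 -4.258
endloop
endfacet
facet normal -0.033 -0.634 0.772
outer loop
vertex 1.427 -0.816 -4.351
vertex 1.811 -0.723 -4.258
vertex 0.986 0.679 -3.142
endloop
endfacet
facet normal 0.319 -0.557 -0.767
outer loop
vertex 1.811 -0.723 -4.258
vertex 1.594 -0.379 -4.598
vertex 2.068 -0.428 -4.365
endloop
endfacet
facet normal 0.602 -0.249 0.758
outer loop
vertex 1.811 -0.723 -4.258
vertex 2.068 -0.428 -4.365
vertex 0.986 0.679 -3.142
endloop
endfacet
facet normal 0.320 -0.555 -0.768
outer loop
vertex 2.068 -0.428 -4.365
vertex 1.594 -0.379 -4.598
vertex 2.047 -0.104 -4.608
endloop
endfacet
facet normal 0.836 0.363 0.411
outer loop
vertex 2.068 -0.428 -4.365
vertex 2.047 -0.104 -4.608
vertex 0.986 0.679 -3.142
endloop
endfacet

endsolid


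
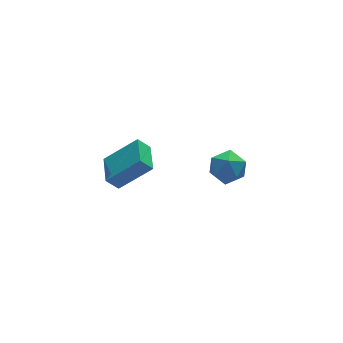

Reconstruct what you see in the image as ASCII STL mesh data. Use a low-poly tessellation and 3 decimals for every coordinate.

solid 
facet normal -0.706 0.263 -0.658
outer loop
vertex -2.443 -0.256 2.961
vertex -1.922 1.119 2.952
vertex -1.946 -0.448 2.351
endloop
endfacet
facet normal -0.354 -0.935 0.006
outer loop
vertex -0.578 -0.959 3.628
vertex -2.443 -0.256 2.961
vertex -1.946 -0.448 2.351
endloop
endfacet
facet normal -0.705 0.263 -0.658
outer loop
vertex -1.946 -0.448 2.351
vertex -1.922 1.119 2.952
vertex -1.425 0.926 2.342
endloop
endfacet
facet normal 0.614 -0.238 -0.753
outer loop
vertex -1.425 0.926 2.342
vertex -0.578 -0.959 3.628
vertex -1.946 -0.448 2.351
endloop
endfacet
facet normal -0.614 0.238 0.753
outer loop
vertex -2.443 -0.256 2.961
vertex -0.554 0.608 4.229
vertex -1.922 1.119 2.952
endloop
endfacet
facet normal -0.355 -0.935 0.007
outer loop
vertex -1.075 -0.766 4.238
vertex -2.443 -0.256 2.961
vertex -0.578 -0.959 3.628
endloop
endfacet
facet normal -0.614 0.238 0.753
outer loop
vertex -1.075 -0.766 4.238
vertex -0.554 0.608 4.229
vertex -2.443 -0.256 2.961
endloop
endfacet
facet normal 0.355 0.935 -0.006
outer loop
vertex -1.922 1.119 2.952
vertex -0.554 0.608 4.229
vertex -1.425 0.926 2.342
endloop
endfacet
facet normal 0.614 -0.238 -0.753
outer loop
vertex -0.057 0.416 3.619
vertex -0.578 -0.959 3.628
vertex -1.425 0.926 2.342
endloop
endfacet
facet normal 0.354 0.935 -0.006
outer loop
vertex -1.425 0.926 2.342
vertex -0.554 0.608 4.229
vertex -0.057 0.416 3.619
endloop
endfacet
facet normal 0.706 -0.263 0.658
outer loop
vertex -0.057 0.416 3.619
vertex -1.075 -0.766 4.238
vertex -0.578 -0.959 3.628
endloop
endfacet
facet normal 0.706 -0.263 0.658
outer loop
vertex -0.554 0.608 4.229
vertex -1.075 -0.766 4.238
vertex -0.057 0.416 3.619
endloop
endfacet
facet normal -0.164 0.302 0.939
outer loop
vertex 3.415 1.462 0.214
vertex 3.842 0.672 0.543
vertex 4.357 1.462 0.379
endloop
endfacet
facet normal -0.088 0.861 0.502
outer loop
vertex 3.415 1.462 0.214
vertex 4.357 1.462 0.379
vertex 4.009 1.884 -0.406
endloop
endfacet
facet normal -0.585 0.811 -0.008
outer loop
vertex 3.415 1.462 0.214
vertex 4.009 1.884 -0.406
vertex 3.279 1.355 -0.727
endloop
endfacet
facet normal -0.968 0.223 0.115
outer loop
vertex 3.415 1.462 0.214
vertex 3.279 1.355 -0.727
vertex 3.176 0.606 -0.14
endloop
endfacet
facet normal -0.709 -0.092 0.700
outer loop
vertex 3.415 1.462 0.214
vertex 3.176 0.606 -0.14
vertex 3.842 0.672 0.543
endloop
endfacet
facet normal 0.553 0.811 0.191
outer loop
vertex 4.009 1.884 -0.406
vertex 4.357 1.462 0.379
vertex 4.804 1.354 -0.46
endloop
endfacet
facet normal 0.428 -0.092 0.899
outer loop
vertex 4.357 1.462 0.379
vertex 3.842 0.672 0.543
vertex 4.701 0.605 0.127
endloop
endfacet
facet normal -0.452 -0.731 0.512
outer loop
vertex 3.842 0.672 0.543
vertex 3.176 0.606 -0.14
vertex 3.971 0.076 -0.194
endloop
endfacet
facet normal -0.872 -0.222 -0.436
outer loop
vertex 3.176 0.606 -0.14
vertex 3.279 1.355 -0.727
vertex 3.623 0.498 -0.979
endloop
endfacet
facet normal -0.250 0.731 -0.635
outer loop
vertex 3.279 1.355 -0.727
vertex 4.009 1.884 -0.406
vertex 4.138 1.288 -1.143
endloop
endfacet
facet normal 0.968 -0.223 -0.115
outer loop
vertex 4.565 0.498 -0.814
vertex 4.804 1.354 -0.46
vertex 4.701 0.605 0.127
endloop
endfacet
facet normal 0.585 -0.811 0.008
outer loop
vertex 4.565 0.498 -0.814
vertex 4.701 0.605 0.127
vertex 3.971 0.076 -0.194
endloop
endfacet
facet normal 0.088 -0.861 -0.502
outer loop
vertex 4.565 0.498 -0.814
vertex 3.971 0.076 -0.194
vertex 3.623 0.498 -0.979
endloop
endfacet
facet normal 0.164 -0.302 -0.939
outer loop
vertex 4.565 0.498 -0.814
vertex 3.623 0.498 -0.979
vertex 4.138 1.288 -1.143
endloop
endfacet
facet normal 0.709 0.092 -0.700
outer loop
vertex 4.565 0.498 -0.814
vertex 4.138 1.288 -1.143
vertex 4.804 1.354 -0.46
endloop
endfacet
facet normal 0.872 0.222 0.436
outer loop
vertex 4.701 0.605 0.127
vertex 4.804 1.354 -0.46
vertex 4.357 1.462 0.379
endloop
endfacet
facet normal 0.250 -0.731 0.635
outer loop
vertex 3.971 0.076 -0.194
vertex 4.701 0.605 0.127
vertex 3.842 0.672 0.543
endloop
endfacet
facet normal -0.553 -0.811 -0.191
outer loop
vertex 3.623 0.498 -0.979
vertex 3.971 0.076 -0.194
vertex 3.176 0.606 -0.14
endloop
endfacet
facet normal -0.428 0.092 -0.899
outer loop
vertex 4.138 1.288 -1.143
vertex 3.623 0.498 -0.979
vertex 3.279 1.355 -0.727
endloop
endfacet
facet normal 0.452 0.731 -0.512
outer loop
vertex 4.804 1.354 -0.46
vertex 4.138 1.288 -1.143
vertex 4.009 1.884 -0.406
endloop
endfacet

endsolid


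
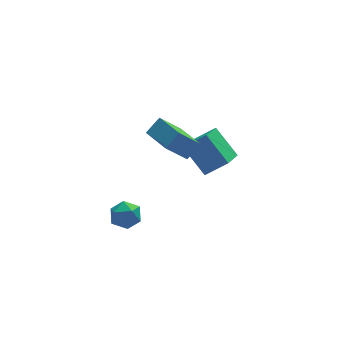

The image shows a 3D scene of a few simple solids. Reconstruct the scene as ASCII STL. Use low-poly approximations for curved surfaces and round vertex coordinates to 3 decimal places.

solid 
facet normal -0.374 0.643 0.668
outer loop
vertex 2.909 -1.665 1.299
vertex 3.713 -0.532 0.659
vertex 1.954 -1.422 0.53
endloop
endfacet
facet normal -0.525 -0.741 0.418
outer loop
vertex 2.587 -2.508 -0.599
vertex 2.909 -1.665 1.299
vertex 1.954 -1.422 0.53
endloop
endfacet
facet normal -0.374 0.643 0.668
outer loop
vertex 1.954 -1.422 0.53
vertex 3.713 -0.532 0.659
vertex 2.758 -0.289 -0.11
endloop
endfacet
facet normal -0.764 0.194 -0.615
outer loop
vertex 2.758 -0.289 -0.11
vertex 2.587 -2.508 -0.599
vertex 1.954 -1.422 0.53
endloop
endfacet
facet normal 0.764 -0.194 0.615
outer loop
vertex 2.909 -1.665 1.299
vertex 4.346 -1.618 -0.47
vertex 3.713 -0.532 0.659
endloop
endfacet
facet normal -0.525 -0.741 0.418
outer loop
vertex 3.542 -2.751 0.17
vertex 2.909 -1.665 1.299
vertex 2.587 -2.508 -0.599
endloop
endfacet
facet normal 0.764 -0.194 0.615
outer loop
vertex 3.542 -2.751 0.17
vertex 4.346 -1.618 -0.47
vertex 2.909 -1.665 1.299
endloop
endfacet
facet normal 0.525 0.741 -0.418
outer loop
vertex 3.713 -0.532 0.659
vertex 4.346 -1.618 -0.47
vertex 2.758 -0.289 -0.11
endloop
endfacet
facet normal -0.764 0.194 -0.615
outer loop
vertex 3.391 -1.375 -1.239
vertex 2.587 -2.508 -0.599
vertex 2.758 -0.289 -0.11
endloop
endfacet
facet normal 0.525 0.741 -0.418
outer loop
vertex 2.758 -0.289 -0.11
vertex 4.346 -1.618 -0.47
vertex 3.391 -1.375 -1.239
endloop
endfacet
facet normal 0.374 -0.643 -0.668
outer loop
vertex 3.391 -1.375 -1.239
vertex 3.542 -2.751 0.17
vertex 2.587 -2.508 -0.599
endloop
endfacet
facet normal 0.374 -0.643 -0.668
outer loop
vertex 4.346 -1.618 -0.47
vertex 3.542 -2.751 0.17
vertex 3.391 -1.375 -1.239
endloop
endfacet
facet normal -0.701 -0.251 -0.667
outer loop
vertex 0.524 -3.66 2.708
vertex 0.152 -2.086 2.506
vertex 1.476 -3.568 1.673
endloop
endfacet
facet normal 0.228 -0.966 0.124
outer loop
vertex 2.128 -3.334 2.294
vertex 0.524 -3.66 2.708
vertex 1.476 -3.568 1.673
endloop
endfacet
facet normal -0.701 -0.251 -0.668
outer loop
vertex 1.476 -3.568 1.673
vertex 0.152 -2.086 2.506
vertex 1.105 -1.993 1.471
endloop
endfacet
facet normal 0.676 0.065 -0.734
outer loop
vertex 1.105 -1.993 1.471
vertex 2.128 -3.334 2.294
vertex 1.476 -3.568 1.673
endloop
endfacet
facet normal -0.676 -0.065 0.734
outer loop
vertex 0.524 -3.66 2.708
vertex 0.804 -1.852 3.127
vertex 0.152 -2.086 2.506
endloop
endfacet
facet normal 0.228 -0.966 0.123
outer loop
vertex 1.175 -3.427 3.329
vertex 0.524 -3.66 2.708
vertex 2.128 -3.334 2.294
endloop
endfacet
facet normal -0.676 -0.065 0.734
outer loop
vertex 1.175 -3.427 3.329
vertex 0.804 -1.852 3.127
vertex 0.524 -3.66 2.708
endloop
endfacet
facet normal -0.229 0.966 -0.124
outer loop
vertex 0.152 -2.086 2.506
vertex 0.804 -1.852 3.127
vertex 1.105 -1.993 1.471
endloop
endfacet
facet normal 0.676 0.066 -0.734
outer loop
vertex 1.756 -1.76 2.092
vertex 2.128 -3.334 2.294
vertex 1.105 -1.993 1.471
endloop
endfacet
facet normal -0.228 0.966 -0.124
outer loop
vertex 1.105 -1.993 1.471
vertex 0.804 -1.852 3.127
vertex 1.756 -1.76 2.092
endloop
endfacet
facet normal 0.701 0.251 0.668
outer loop
vertex 1.756 -1.76 2.092
vertex 1.175 -3.427 3.329
vertex 2.128 -3.334 2.294
endloop
endfacet
facet normal 0.701 0.251 0.667
outer loop
vertex 0.804 -1.852 3.127
vertex 1.175 -3.427 3.329
vertex 1.756 -1.76 2.092
endloop
endfacet
facet normal -0.773 0.459 -0.437
outer loop
vertex -0.894 -1.368 -3.687
vertex -1.377 -1.904 -3.396
vertex -1.223 -1.258 -2.99
endloop
endfacet
facet normal -0.261 0.927 -0.269
outer loop
vertex -0.894 -1.368 -3.687
vertex -1.223 -1.258 -2.99
vertex -0.474 -1.079 -3.099
endloop
endfacet
facet normal 0.339 0.725 -0.599
outer loop
vertex -0.894 -1.368 -3.687
vertex -0.474 -1.079 -3.099
vertex -0.165 -1.614 -3.572
endloop
endfacet
facet normal 0.198 0.132 -0.971
outer loop
vertex -0.894 -1.368 -3.687
vertex -0.165 -1.614 -3.572
vertex -0.723 -2.124 -3.755
endloop
endfacet
facet normal -0.489 -0.032 -0.872
outer loop
vertex -0.894 -1.368 -3.687
vertex -0.723 -2.124 -3.755
vertex -1.377 -1.904 -3.396
endloop
endfacet
facet normal -0.149 0.888 0.434
outer loop
vertex -0.474 -1.079 -3.099
vertex -1.223 -1.258 -2.99
vertex -0.697 -1.436 -2.445
endloop
endfacet
facet normal -0.978 0.131 0.163
outer loop
vertex -1.223 -1.258 -2.99
vertex -1.377 -1.904 -3.396
vertex -1.255 -1.946 -2.628
endloop
endfacet
facet normal -0.519 -0.663 -0.539
outer loop
vertex -1.377 -1.904 -3.396
vertex -0.723 -2.124 -3.755
vertex -0.946 -2.481 -3.101
endloop
endfacet
facet normal 0.592 -0.397 -0.701
outer loop
vertex -0.723 -2.124 -3.755
vertex -0.165 -1.614 -3.572
vertex -0.197 -2.302 -3.21
endloop
endfacet
facet normal 0.821 0.562 -0.100
outer loop
vertex -0.165 -1.614 -3.572
vertex -0.474 -1.079 -3.099
vertex -0.043 -1.656 -2.804
endloop
endfacet
facet normal -0.198 -0.132 0.971
outer loop
vertex -0.526 -2.192 -2.513
vertex -0.697 -1.436 -2.445
vertex -1.255 -1.946 -2.628
endloop
endfacet
facet normal -0.339 -0.725 0.599
outer loop
vertex -0.526 -2.192 -2.513
vertex -1.255 -1.946 -2.628
vertex -0.946 -2.481 -3.101
endloop
endfacet
facet normal 0.261 -0.927 0.269
outer loop
vertex -0.526 -2.192 -2.513
vertex -0.946 -2.481 -3.101
vertex -0.197 -2.302 -3.21
endloop
endfacet
facet normal 0.773 -0.459 0.437
outer loop
vertex -0.526 -2.192 -2.513
vertex -0.197 -2.302 -3.21
vertex -0.043 -1.656 -2.804
endloop
endfacet
facet normal 0.489 0.032 0.872
outer loop
vertex -0.526 -2.192 -2.513
vertex -0.043 -1.656 -2.804
vertex -0.697 -1.436 -2.445
endloop
endfacet
facet normal -0.592 0.397 0.701
outer loop
vertex -1.255 -1.946 -2.628
vertex -0.697 -1.436 -2.445
vertex -1.223 -1.258 -2.99
endloop
endfacet
facet normal -0.821 -0.562 0.100
outer loop
vertex -0.946 -2.481 -3.101
vertex -1.255 -1.946 -2.628
vertex -1.377 -1.904 -3.396
endloop
endfacet
facet normal 0.149 -0.888 -0.434
outer loop
vertex -0.197 -2.302 -3.21
vertex -0.946 -2.481 -3.101
vertex -0.723 -2.124 -3.755
endloop
endfacet
facet normal 0.978 -0.131 -0.163
outer loop
vertex -0.043 -1.656 -2.804
vertex -0.197 -2.302 -3.21
vertex -0.165 -1.614 -3.572
endloop
endfacet
facet normal 0.519 0.663 0.539
outer loop
vertex -0.697 -1.436 -2.445
vertex -0.043 -1.656 -2.804
vertex -0.474 -1.079 -3.099
endloop
endfacet

endsolid


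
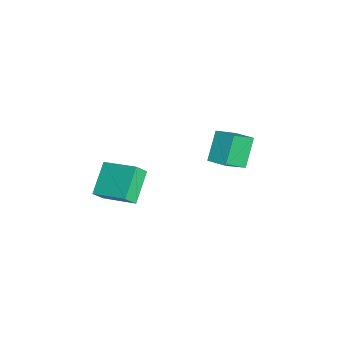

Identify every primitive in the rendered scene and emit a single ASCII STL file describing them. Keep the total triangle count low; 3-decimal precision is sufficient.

solid 
facet normal -0.544 -0.766 -0.342
outer loop
vertex 0.434 -2.028 -0.722
vertex 0.183 -1.568 -1.353
vertex 1.739 -2.551 -1.623
endloop
endfacet
facet normal 0.306 -0.561 0.769
outer loop
vertex 2.717 -1.172 -1.007
vertex 0.434 -2.028 -0.722
vertex 1.739 -2.551 -1.623
endloop
endfacet
facet normal -0.544 -0.767 -0.341
outer loop
vertex 1.739 -2.551 -1.623
vertex 0.183 -1.568 -1.353
vertex 1.488 -2.092 -2.254
endloop
endfacet
facet normal 0.782 -0.314 -0.539
outer loop
vertex 1.488 -2.092 -2.254
vertex 2.717 -1.172 -1.007
vertex 1.739 -2.551 -1.623
endloop
endfacet
facet normal -0.782 0.313 0.539
outer loop
vertex 0.434 -2.028 -0.722
vertex 1.161 -0.189 -0.737
vertex 0.183 -1.568 -1.353
endloop
endfacet
facet normal 0.306 -0.560 0.769
outer loop
vertex 1.412 -0.648 -0.106
vertex 0.434 -2.028 -0.722
vertex 2.717 -1.172 -1.007
endloop
endfacet
facet normal -0.782 0.313 0.539
outer loop
vertex 1.412 -0.648 -0.106
vertex 1.161 -0.189 -0.737
vertex 0.434 -2.028 -0.722
endloop
endfacet
facet normal -0.306 0.561 -0.769
outer loop
vertex 0.183 -1.568 -1.353
vertex 1.161 -0.189 -0.737
vertex 1.488 -2.092 -2.254
endloop
endfacet
facet normal 0.782 -0.313 -0.539
outer loop
vertex 2.466 -0.712 -1.638
vertex 2.717 -1.172 -1.007
vertex 1.488 -2.092 -2.254
endloop
endfacet
facet normal -0.306 0.561 -0.769
outer loop
vertex 1.488 -2.092 -2.254
vertex 1.161 -0.189 -0.737
vertex 2.466 -0.712 -1.638
endloop
endfacet
facet normal 0.544 0.766 0.342
outer loop
vertex 2.466 -0.712 -1.638
vertex 1.412 -0.648 -0.106
vertex 2.717 -1.172 -1.007
endloop
endfacet
facet normal 0.543 0.767 0.342
outer loop
vertex 1.161 -0.189 -0.737
vertex 1.412 -0.648 -0.106
vertex 2.466 -0.712 -1.638
endloop
endfacet
facet normal -0.622 0.268 0.736
outer loop
vertex -3.662 3.126 -2.963
vertex -2.934 3.893 -2.626
vertex -4.286 4.105 -3.847
endloop
endfacet
facet normal -0.656 -0.692 -0.303
outer loop
vertex -3.266 3.667 -5.054
vertex -3.662 3.126 -2.963
vertex -4.286 4.105 -3.847
endloop
endfacet
facet normal -0.622 0.267 0.736
outer loop
vertex -4.286 4.105 -3.847
vertex -2.934 3.893 -2.626
vertex -3.558 4.873 -3.51
endloop
endfacet
facet normal -0.428 0.671 -0.605
outer loop
vertex -3.558 4.873 -3.51
vertex -3.266 3.667 -5.054
vertex -4.286 4.105 -3.847
endloop
endfacet
facet normal 0.428 -0.672 0.605
outer loop
vertex -3.662 3.126 -2.963
vertex -1.914 3.455 -3.833
vertex -2.934 3.893 -2.626
endloop
endfacet
facet normal -0.656 -0.691 -0.303
outer loop
vertex -2.642 2.687 -4.17
vertex -3.662 3.126 -2.963
vertex -3.266 3.667 -5.054
endloop
endfacet
facet normal 0.428 -0.671 0.606
outer loop
vertex -2.642 2.687 -4.17
vertex -1.914 3.455 -3.833
vertex -3.662 3.126 -2.963
endloop
endfacet
facet normal 0.656 0.691 0.303
outer loop
vertex -2.934 3.893 -2.626
vertex -1.914 3.455 -3.833
vertex -3.558 4.873 -3.51
endloop
endfacet
facet normal -0.427 0.672 -0.605
outer loop
vertex -2.538 4.434 -4.717
vertex -3.266 3.667 -5.054
vertex -3.558 4.873 -3.51
endloop
endfacet
facet normal 0.656 0.691 0.303
outer loop
vertex -3.558 4.873 -3.51
vertex -1.914 3.455 -3.833
vertex -2.538 4.434 -4.717
endloop
endfacet
facet normal 0.622 -0.267 -0.736
outer loop
vertex -2.538 4.434 -4.717
vertex -2.642 2.687 -4.17
vertex -3.266 3.667 -5.054
endloop
endfacet
facet normal 0.623 -0.267 -0.736
outer loop
vertex -1.914 3.455 -3.833
vertex -2.642 2.687 -4.17
vertex -2.538 4.434 -4.717
endloop
endfacet

endsolid


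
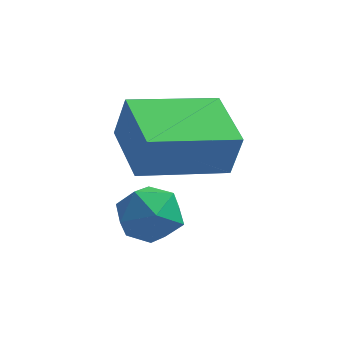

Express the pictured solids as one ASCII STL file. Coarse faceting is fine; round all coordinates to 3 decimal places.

solid 
facet normal -0.036 0.423 0.905
outer loop
vertex 2.525 -3.157 0.534
vertex 2.452 -3.822 0.842
vertex 3.122 -3.536 0.735
endloop
endfacet
facet normal 0.361 0.812 0.459
outer loop
vertex 2.525 -3.157 0.534
vertex 3.122 -3.536 0.735
vertex 3.116 -3.172 0.096
endloop
endfacet
facet normal -0.047 0.994 -0.097
outer loop
vertex 2.525 -3.157 0.534
vertex 3.116 -3.172 0.096
vertex 2.442 -3.232 -0.193
endloop
endfacet
facet normal -0.696 0.718 0.005
outer loop
vertex 2.525 -3.157 0.534
vertex 2.442 -3.232 -0.193
vertex 2.031 -3.634 0.268
endloop
endfacet
facet normal -0.690 0.365 0.625
outer loop
vertex 2.525 -3.157 0.534
vertex 2.031 -3.634 0.268
vertex 2.452 -3.822 0.842
endloop
endfacet
facet normal 0.891 0.399 0.219
outer loop
vertex 3.116 -3.172 0.096
vertex 3.122 -3.536 0.735
vertex 3.409 -3.846 0.132
endloop
endfacet
facet normal 0.249 -0.231 0.941
outer loop
vertex 3.122 -3.536 0.735
vertex 2.452 -3.822 0.842
vertex 2.998 -4.248 0.593
endloop
endfacet
facet normal -0.810 -0.326 0.487
outer loop
vertex 2.452 -3.822 0.842
vertex 2.031 -3.634 0.268
vertex 2.324 -4.308 0.304
endloop
endfacet
facet normal -0.820 0.246 -0.517
outer loop
vertex 2.031 -3.634 0.268
vertex 2.442 -3.232 -0.193
vertex 2.318 -3.944 -0.335
endloop
endfacet
facet normal 0.231 0.694 -0.682
outer loop
vertex 2.442 -3.232 -0.193
vertex 3.116 -3.172 0.096
vertex 2.988 -3.658 -0.442
endloop
endfacet
facet normal 0.696 -0.718 -0.005
outer loop
vertex 2.915 -4.323 -0.134
vertex 3.409 -3.846 0.132
vertex 2.998 -4.248 0.593
endloop
endfacet
facet normal 0.047 -0.994 0.097
outer loop
vertex 2.915 -4.323 -0.134
vertex 2.998 -4.248 0.593
vertex 2.324 -4.308 0.304
endloop
endfacet
facet normal -0.361 -0.812 -0.459
outer loop
vertex 2.915 -4.323 -0.134
vertex 2.324 -4.308 0.304
vertex 2.318 -3.944 -0.335
endloop
endfacet
facet normal 0.036 -0.423 -0.905
outer loop
vertex 2.915 -4.323 -0.134
vertex 2.318 -3.944 -0.335
vertex 2.988 -3.658 -0.442
endloop
endfacet
facet normal 0.690 -0.365 -0.625
outer loop
vertex 2.915 -4.323 -0.134
vertex 2.988 -3.658 -0.442
vertex 3.409 -3.846 0.132
endloop
endfacet
facet normal 0.820 -0.246 0.517
outer loop
vertex 2.998 -4.248 0.593
vertex 3.409 -3.846 0.132
vertex 3.122 -3.536 0.735
endloop
endfacet
facet normal -0.231 -0.694 0.682
outer loop
vertex 2.324 -4.308 0.304
vertex 2.998 -4.248 0.593
vertex 2.452 -3.822 0.842
endloop
endfacet
facet normal -0.891 -0.399 -0.219
outer loop
vertex 2.318 -3.944 -0.335
vertex 2.324 -4.308 0.304
vertex 2.031 -3.634 0.268
endloop
endfacet
facet normal -0.249 0.231 -0.941
outer loop
vertex 2.988 -3.658 -0.442
vertex 2.318 -3.944 -0.335
vertex 2.442 -3.232 -0.193
endloop
endfacet
facet normal 0.810 0.326 -0.487
outer loop
vertex 3.409 -3.846 0.132
vertex 2.988 -3.658 -0.442
vertex 3.116 -3.172 0.096
endloop
endfacet
facet normal -0.810 -0.559 0.180
outer loop
vertex 2.782 -4.088 2.445
vertex 2.001 -2.879 2.683
vertex 2.537 -4.052 1.455
endloop
endfacet
facet normal 0.536 -0.828 -0.163
outer loop
vertex 4.059 -3.001 1.117
vertex 2.782 -4.088 2.445
vertex 2.537 -4.052 1.455
endloop
endfacet
facet normal -0.809 -0.559 0.180
outer loop
vertex 2.537 -4.052 1.455
vertex 2.001 -2.879 2.683
vertex 1.755 -2.842 1.694
endloop
endfacet
facet normal -0.240 0.036 -0.970
outer loop
vertex 1.755 -2.842 1.694
vertex 4.059 -3.001 1.117
vertex 2.537 -4.052 1.455
endloop
endfacet
facet normal 0.240 -0.036 0.970
outer loop
vertex 2.782 -4.088 2.445
vertex 3.523 -1.828 2.345
vertex 2.001 -2.879 2.683
endloop
endfacet
facet normal 0.535 -0.829 -0.164
outer loop
vertex 4.305 -3.038 2.106
vertex 2.782 -4.088 2.445
vertex 4.059 -3.001 1.117
endloop
endfacet
facet normal 0.241 -0.036 0.970
outer loop
vertex 4.305 -3.038 2.106
vertex 3.523 -1.828 2.345
vertex 2.782 -4.088 2.445
endloop
endfacet
facet normal -0.536 0.828 0.164
outer loop
vertex 2.001 -2.879 2.683
vertex 3.523 -1.828 2.345
vertex 1.755 -2.842 1.694
endloop
endfacet
facet normal -0.240 0.036 -0.970
outer loop
vertex 3.278 -1.792 1.355
vertex 4.059 -3.001 1.117
vertex 1.755 -2.842 1.694
endloop
endfacet
facet normal -0.535 0.829 0.163
outer loop
vertex 1.755 -2.842 1.694
vertex 3.523 -1.828 2.345
vertex 3.278 -1.792 1.355
endloop
endfacet
facet normal 0.810 0.559 -0.180
outer loop
vertex 3.278 -1.792 1.355
vertex 4.305 -3.038 2.106
vertex 4.059 -3.001 1.117
endloop
endfacet
facet normal 0.810 0.559 -0.180
outer loop
vertex 3.523 -1.828 2.345
vertex 4.305 -3.038 2.106
vertex 3.278 -1.792 1.355
endloop
endfacet

endsolid


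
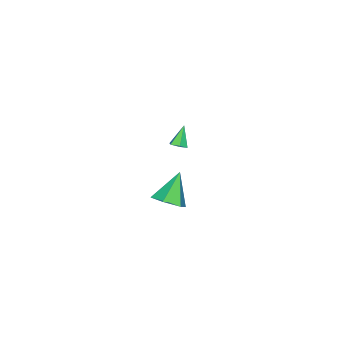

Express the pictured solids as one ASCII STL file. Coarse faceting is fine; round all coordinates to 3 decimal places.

solid 
facet normal 0.639 0.202 -0.742
outer loop
vertex -1.669 0.257 3.462
vertex -2.072 0.473 3.174
vertex -1.782 0.783 3.508
endloop
endfacet
facet normal 0.482 0.027 0.876
outer loop
vertex -1.669 0.257 3.462
vertex -1.782 0.783 3.508
vertex -2.908 0.207 4.146
endloop
endfacet
facet normal 0.639 0.202 -0.742
outer loop
vertex -1.782 0.783 3.508
vertex -2.072 0.473 3.174
vertex -2.185 0.999 3.22
endloop
endfacet
facet normal -0.037 0.774 0.633
outer loop
vertex -1.782 0.783 3.508
vertex -2.185 0.999 3.22
vertex -2.908 0.207 4.146
endloop
endfacet
facet normal 0.640 0.202 -0.741
outer loop
vertex -2.185 0.999 3.22
vertex -2.072 0.473 3.174
vertex -2.474 0.689 2.886
endloop
endfacet
facet normal -0.735 0.678 0.006
outer loop
vertex -2.185 0.999 3.22
vertex -2.474 0.689 2.886
vertex -2.908 0.207 4.146
endloop
endfacet
facet normal 0.640 0.202 -0.741
outer loop
vertex -2.474 0.689 2.886
vertex -2.072 0.473 3.174
vertex -2.361 0.163 2.84
endloop
endfacet
facet normal -0.912 -0.163 -0.376
outer loop
vertex -2.474 0.689 2.886
vertex -2.361 0.163 2.84
vertex -2.908 0.207 4.146
endloop
endfacet
facet normal 0.639 0.203 -0.742
outer loop
vertex -2.361 0.163 2.84
vertex -2.072 0.473 3.174
vertex -1.958 -0.053 3.128
endloop
endfacet
facet normal -0.392 -0.910 -0.134
outer loop
vertex -2.361 0.163 2.84
vertex -1.958 -0.053 3.128
vertex -2.908 0.207 4.146
endloop
endfacet
facet normal 0.639 0.203 -0.742
outer loop
vertex -1.958 -0.053 3.128
vertex -2.072 0.473 3.174
vertex -1.669 0.257 3.462
endloop
endfacet
facet normal 0.305 -0.815 0.493
outer loop
vertex -1.958 -0.053 3.128
vertex -1.669 0.257 3.462
vertex -2.908 0.207 4.146
endloop
endfacet
facet normal 0.726 0.164 -0.668
outer loop
vertex -2.467 -0.945 -3.587
vertex -3.167 -1.118 -4.391
vertex -3.031 -0.121 -3.998
endloop
endfacet
facet normal 0.113 0.504 0.856
outer loop
vertex -2.467 -0.945 -3.587
vertex -3.031 -0.121 -3.998
vertex -4.693 -1.462 -2.989
endloop
endfacet
facet normal 0.726 0.164 -0.668
outer loop
vertex -3.031 -0.121 -3.998
vertex -3.167 -1.118 -4.391
vertex -3.731 -0.294 -4.802
endloop
endfacet
facet normal -0.505 0.823 0.262
outer loop
vertex -3.031 -0.121 -3.998
vertex -3.731 -0.294 -4.802
vertex -4.693 -1.462 -2.989
endloop
endfacet
facet normal 0.726 0.164 -0.668
outer loop
vertex -3.731 -0.294 -4.802
vertex -3.167 -1.118 -4.391
vertex -3.867 -1.291 -5.195
endloop
endfacet
facet normal -0.913 0.252 -0.322
outer loop
vertex -3.731 -0.294 -4.802
vertex -3.867 -1.291 -5.195
vertex -4.693 -1.462 -2.989
endloop
endfacet
facet normal 0.726 0.164 -0.668
outer loop
vertex -3.867 -1.291 -5.195
vertex -3.167 -1.118 -4.391
vertex -3.303 -2.115 -4.784
endloop
endfacet
facet normal -0.704 -0.638 -0.313
outer loop
vertex -3.867 -1.291 -5.195
vertex -3.303 -2.115 -4.784
vertex -4.693 -1.462 -2.989
endloop
endfacet
facet normal 0.727 0.164 -0.667
outer loop
vertex -3.303 -2.115 -4.784
vertex -3.167 -1.118 -4.391
vertex -2.603 -1.942 -3.979
endloop
endfacet
facet normal -0.087 -0.956 0.281
outer loop
vertex -3.303 -2.115 -4.784
vertex -2.603 -1.942 -3.979
vertex -4.693 -1.462 -2.989
endloop
endfacet
facet normal 0.726 0.163 -0.668
outer loop
vertex -2.603 -1.942 -3.979
vertex -3.167 -1.118 -4.391
vertex -2.467 -0.945 -3.587
endloop
endfacet
facet normal 0.322 -0.384 0.865
outer loop
vertex -2.603 -1.942 -3.979
vertex -2.467 -0.945 -3.587
vertex -4.693 -1.462 -2.989
endloop
endfacet

endsolid


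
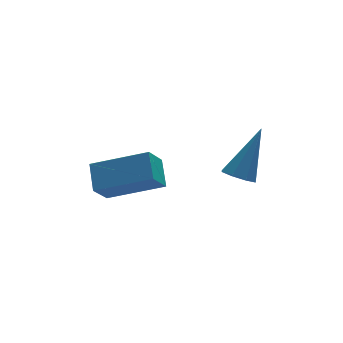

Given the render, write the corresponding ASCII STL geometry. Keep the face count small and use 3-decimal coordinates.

solid 
facet normal -0.498 -0.271 -0.824
outer loop
vertex 3.69 1.066 -0.246
vertex 3.161 1.178 0.037
vertex 3.546 1.507 -0.304
endloop
endfacet
facet normal 0.915 0.258 -0.310
outer loop
vertex 3.69 1.066 -0.246
vertex 3.546 1.507 -0.304
vertex 4.159 1.722 1.683
endloop
endfacet
facet normal -0.498 -0.272 -0.824
outer loop
vertex 3.546 1.507 -0.304
vertex 3.161 1.178 0.037
vertex 3.176 1.754 -0.162
endloop
endfacet
facet normal 0.474 0.848 -0.238
outer loop
vertex 3.546 1.507 -0.304
vertex 3.176 1.754 -0.162
vertex 4.159 1.722 1.683
endloop
endfacet
facet normal -0.498 -0.272 -0.824
outer loop
vertex 3.176 1.754 -0.162
vertex 3.161 1.178 0.037
vertex 2.798 1.664 0.096
endloop
endfacet
facet normal -0.163 0.981 0.104
outer loop
vertex 3.176 1.754 -0.162
vertex 2.798 1.664 0.096
vertex 4.159 1.722 1.683
endloop
endfacet
facet normal -0.499 -0.273 -0.823
outer loop
vertex 2.798 1.664 0.096
vertex 3.161 1.178 0.037
vertex 2.633 1.29 0.32
endloop
endfacet
facet normal -0.626 0.585 0.516
outer loop
vertex 2.798 1.664 0.096
vertex 2.633 1.29 0.32
vertex 4.159 1.722 1.683
endloop
endfacet
facet normal -0.499 -0.271 -0.823
outer loop
vertex 2.633 1.29 0.32
vertex 3.161 1.178 0.037
vertex 2.777 0.849 0.378
endloop
endfacet
facet normal -0.644 -0.111 0.757
outer loop
vertex 2.633 1.29 0.32
vertex 2.777 0.849 0.378
vertex 4.159 1.722 1.683
endloop
endfacet
facet normal -0.498 -0.272 -0.823
outer loop
vertex 2.777 0.849 0.378
vertex 3.161 1.178 0.037
vertex 3.147 0.602 0.236
endloop
endfacet
facet normal -0.204 -0.700 0.685
outer loop
vertex 2.777 0.849 0.378
vertex 3.147 0.602 0.236
vertex 4.159 1.722 1.683
endloop
endfacet
facet normal -0.497 -0.272 -0.824
outer loop
vertex 3.147 0.602 0.236
vertex 3.161 1.178 0.037
vertex 3.525 0.692 -0.022
endloop
endfacet
facet normal 0.433 -0.834 0.343
outer loop
vertex 3.147 0.602 0.236
vertex 3.525 0.692 -0.022
vertex 4.159 1.722 1.683
endloop
endfacet
facet normal -0.498 -0.273 -0.823
outer loop
vertex 3.525 0.692 -0.022
vertex 3.161 1.178 0.037
vertex 3.69 1.066 -0.246
endloop
endfacet
facet normal 0.897 -0.437 -0.069
outer loop
vertex 3.525 0.692 -0.022
vertex 3.69 1.066 -0.246
vertex 4.159 1.722 1.683
endloop
endfacet
facet normal -0.822 0.445 -0.355
outer loop
vertex -0.921 3.598 0.116
vertex -0.307 4.063 -0.724
vertex -1.122 2.721 -0.517
endloop
endfacet
facet normal -0.539 -0.408 0.737
outer loop
vertex 0.547 1.817 0.204
vertex -0.921 3.598 0.116
vertex -1.122 2.721 -0.517
endloop
endfacet
facet normal -0.822 0.445 -0.355
outer loop
vertex -1.122 2.721 -0.517
vertex -0.307 4.063 -0.724
vertex -0.508 3.186 -1.357
endloop
endfacet
facet normal -0.183 -0.797 -0.575
outer loop
vertex -0.508 3.186 -1.357
vertex 0.547 1.817 0.204
vertex -1.122 2.721 -0.517
endloop
endfacet
facet normal 0.183 0.797 0.575
outer loop
vertex -0.921 3.598 0.116
vertex 1.362 3.159 -0.003
vertex -0.307 4.063 -0.724
endloop
endfacet
facet normal -0.539 -0.408 0.737
outer loop
vertex 0.748 2.694 0.837
vertex -0.921 3.598 0.116
vertex 0.547 1.817 0.204
endloop
endfacet
facet normal 0.183 0.797 0.575
outer loop
vertex 0.748 2.694 0.837
vertex 1.362 3.159 -0.003
vertex -0.921 3.598 0.116
endloop
endfacet
facet normal 0.539 0.408 -0.737
outer loop
vertex -0.307 4.063 -0.724
vertex 1.362 3.159 -0.003
vertex -0.508 3.186 -1.357
endloop
endfacet
facet normal -0.183 -0.797 -0.575
outer loop
vertex 1.161 2.282 -0.636
vertex 0.547 1.817 0.204
vertex -0.508 3.186 -1.357
endloop
endfacet
facet normal 0.539 0.408 -0.737
outer loop
vertex -0.508 3.186 -1.357
vertex 1.362 3.159 -0.003
vertex 1.161 2.282 -0.636
endloop
endfacet
facet normal 0.822 -0.445 0.355
outer loop
vertex 1.161 2.282 -0.636
vertex 0.748 2.694 0.837
vertex 0.547 1.817 0.204
endloop
endfacet
facet normal 0.822 -0.445 0.355
outer loop
vertex 1.362 3.159 -0.003
vertex 0.748 2.694 0.837
vertex 1.161 2.282 -0.636
endloop
endfacet

endsolid


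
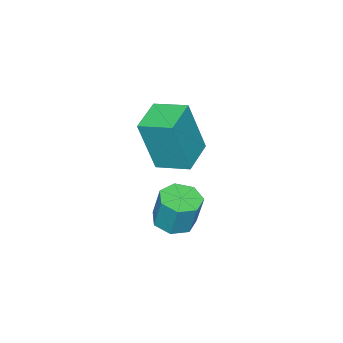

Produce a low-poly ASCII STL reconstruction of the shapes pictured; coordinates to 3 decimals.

solid 
facet normal -0.046 -0.267 -0.962
outer loop
vertex -1.959 1.24 -3.995
vertex -2.486 0.932 -3.884
vertex -2.413 1.524 -4.052
endloop
endfacet
facet normal 0.536 0.807 -0.250
outer loop
vertex -1.959 1.24 -3.995
vertex -2.413 1.524 -4.052
vertex -1.907 1.536 -2.927
endloop
endfacet
facet normal 0.536 0.806 -0.250
outer loop
vertex -1.907 1.536 -2.927
vertex -2.413 1.524 -4.052
vertex -2.36 1.82 -2.983
endloop
endfacet
facet normal 0.048 0.266 0.963
outer loop
vertex -1.907 1.536 -2.927
vertex -2.36 1.82 -2.983
vertex -2.434 1.228 -2.816
endloop
endfacet
facet normal -0.048 -0.267 -0.962
outer loop
vertex -2.413 1.524 -4.052
vertex -2.486 0.932 -3.884
vertex -2.921 1.363 -3.982
endloop
endfacet
facet normal -0.323 0.916 -0.238
outer loop
vertex -2.413 1.524 -4.052
vertex -2.921 1.363 -3.982
vertex -2.36 1.82 -2.983
endloop
endfacet
facet normal -0.322 0.916 -0.238
outer loop
vertex -2.36 1.82 -2.983
vertex -2.921 1.363 -3.982
vertex -2.869 1.659 -2.914
endloop
endfacet
facet normal 0.046 0.266 0.963
outer loop
vertex -2.36 1.82 -2.983
vertex -2.869 1.659 -2.914
vertex -2.434 1.228 -2.816
endloop
endfacet
facet normal -0.047 -0.266 -0.963
outer loop
vertex -2.921 1.363 -3.982
vertex -2.486 0.932 -3.884
vertex -3.102 0.877 -3.839
endloop
endfacet
facet normal -0.941 0.336 -0.047
outer loop
vertex -2.921 1.363 -3.982
vertex -3.102 0.877 -3.839
vertex -2.869 1.659 -2.914
endloop
endfacet
facet normal -0.941 0.336 -0.047
outer loop
vertex -2.869 1.659 -2.914
vertex -3.102 0.877 -3.839
vertex -3.05 1.173 -2.77
endloop
endfacet
facet normal 0.048 0.267 0.962
outer loop
vertex -2.869 1.659 -2.914
vertex -3.05 1.173 -2.77
vertex -2.434 1.228 -2.816
endloop
endfacet
facet normal -0.047 -0.266 -0.963
outer loop
vertex -3.102 0.877 -3.839
vertex -2.486 0.932 -3.884
vertex -2.819 0.432 -3.73
endloop
endfacet
facet normal -0.849 -0.496 0.179
outer loop
vertex -3.102 0.877 -3.839
vertex -2.819 0.432 -3.73
vertex -3.05 1.173 -2.77
endloop
endfacet
facet normal -0.849 -0.496 0.179
outer loop
vertex -3.05 1.173 -2.77
vertex -2.819 0.432 -3.73
vertex -2.767 0.728 -2.661
endloop
endfacet
facet normal 0.048 0.266 0.963
outer loop
vertex -3.05 1.173 -2.77
vertex -2.767 0.728 -2.661
vertex -2.434 1.228 -2.816
endloop
endfacet
facet normal -0.047 -0.266 -0.963
outer loop
vertex -2.819 0.432 -3.73
vertex -2.486 0.932 -3.884
vertex -2.286 0.364 -3.737
endloop
endfacet
facet normal -0.118 -0.955 0.270
outer loop
vertex -2.819 0.432 -3.73
vertex -2.286 0.364 -3.737
vertex -2.767 0.728 -2.661
endloop
endfacet
facet normal -0.118 -0.955 0.270
outer loop
vertex -2.767 0.728 -2.661
vertex -2.286 0.364 -3.737
vertex -2.233 0.66 -2.668
endloop
endfacet
facet normal 0.047 0.267 0.962
outer loop
vertex -2.767 0.728 -2.661
vertex -2.233 0.66 -2.668
vertex -2.434 1.228 -2.816
endloop
endfacet
facet normal -0.047 -0.266 -0.963
outer loop
vertex -2.286 0.364 -3.737
vertex -2.486 0.932 -3.884
vertex -1.903 0.724 -3.855
endloop
endfacet
facet normal 0.702 -0.695 0.158
outer loop
vertex -2.286 0.364 -3.737
vertex -1.903 0.724 -3.855
vertex -2.233 0.66 -2.668
endloop
endfacet
facet normal 0.703 -0.694 0.158
outer loop
vertex -2.233 0.66 -2.668
vertex -1.903 0.724 -3.855
vertex -1.851 1.02 -2.786
endloop
endfacet
facet normal 0.046 0.267 0.963
outer loop
vertex -2.233 0.66 -2.668
vertex -1.851 1.02 -2.786
vertex -2.434 1.228 -2.816
endloop
endfacet
facet normal -0.047 -0.266 -0.963
outer loop
vertex -1.903 0.724 -3.855
vertex -2.486 0.932 -3.884
vertex -1.959 1.24 -3.995
endloop
endfacet
facet normal 0.993 0.088 -0.073
outer loop
vertex -1.903 0.724 -3.855
vertex -1.959 1.24 -3.995
vertex -1.851 1.02 -2.786
endloop
endfacet
facet normal 0.993 0.088 -0.073
outer loop
vertex -1.851 1.02 -2.786
vertex -1.959 1.24 -3.995
vertex -1.907 1.536 -2.927
endloop
endfacet
facet normal 0.046 0.268 0.962
outer loop
vertex -1.851 1.02 -2.786
vertex -1.907 1.536 -2.927
vertex -2.434 1.228 -2.816
endloop
endfacet
facet normal -0.943 -0.283 0.173
outer loop
vertex -2.828 -0.035 0.172
vertex -3.08 0.939 0.392
vertex -3.227 0.247 -1.539
endloop
endfacet
facet normal 0.244 -0.946 -0.213
outer loop
vertex -2.18 0.561 -1.732
vertex -2.828 -0.035 0.172
vertex -3.227 0.247 -1.539
endloop
endfacet
facet normal -0.943 -0.283 0.173
outer loop
vertex -3.227 0.247 -1.539
vertex -3.08 0.939 0.392
vertex -3.479 1.221 -1.32
endloop
endfacet
facet normal -0.225 0.158 -0.962
outer loop
vertex -3.479 1.221 -1.32
vertex -2.18 0.561 -1.732
vertex -3.227 0.247 -1.539
endloop
endfacet
facet normal 0.225 -0.159 0.961
outer loop
vertex -2.828 -0.035 0.172
vertex -2.033 1.253 0.199
vertex -3.08 0.939 0.392
endloop
endfacet
facet normal 0.245 -0.946 -0.213
outer loop
vertex -1.781 0.279 -0.02
vertex -2.828 -0.035 0.172
vertex -2.18 0.561 -1.732
endloop
endfacet
facet normal 0.224 -0.158 0.962
outer loop
vertex -1.781 0.279 -0.02
vertex -2.033 1.253 0.199
vertex -2.828 -0.035 0.172
endloop
endfacet
facet normal -0.244 0.946 0.213
outer loop
vertex -3.08 0.939 0.392
vertex -2.033 1.253 0.199
vertex -3.479 1.221 -1.32
endloop
endfacet
facet normal -0.224 0.159 -0.961
outer loop
vertex -2.432 1.535 -1.512
vertex -2.18 0.561 -1.732
vertex -3.479 1.221 -1.32
endloop
endfacet
facet normal -0.245 0.946 0.213
outer loop
vertex -3.479 1.221 -1.32
vertex -2.033 1.253 0.199
vertex -2.432 1.535 -1.512
endloop
endfacet
facet normal 0.943 0.283 -0.173
outer loop
vertex -2.432 1.535 -1.512
vertex -1.781 0.279 -0.02
vertex -2.18 0.561 -1.732
endloop
endfacet
facet normal 0.943 0.283 -0.173
outer loop
vertex -2.033 1.253 0.199
vertex -1.781 0.279 -0.02
vertex -2.432 1.535 -1.512
endloop
endfacet

endsolid
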